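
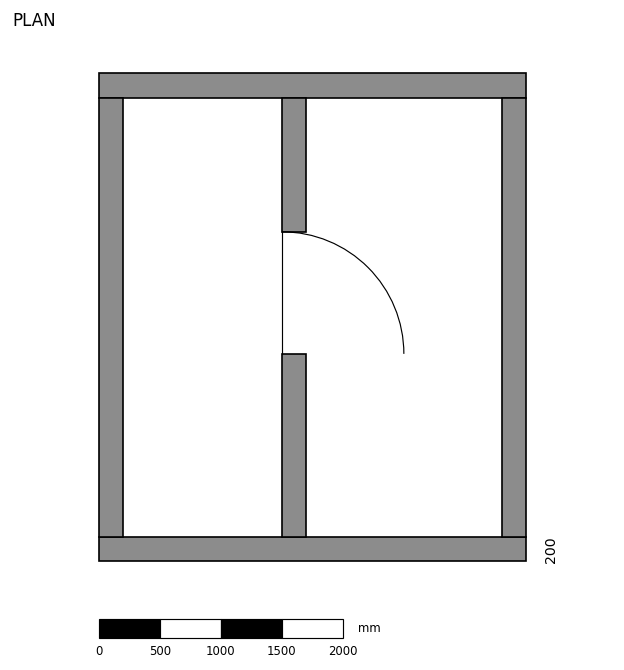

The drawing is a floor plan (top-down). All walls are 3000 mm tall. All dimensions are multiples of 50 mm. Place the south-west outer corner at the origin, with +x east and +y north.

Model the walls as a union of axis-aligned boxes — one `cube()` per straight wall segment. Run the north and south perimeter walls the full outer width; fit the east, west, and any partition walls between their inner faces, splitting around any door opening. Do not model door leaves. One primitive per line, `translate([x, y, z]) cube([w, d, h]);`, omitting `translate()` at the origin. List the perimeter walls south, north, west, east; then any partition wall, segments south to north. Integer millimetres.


cube([3500, 200, 3000]);
translate([0, 3800, 0]) cube([3500, 200, 3000]);
translate([0, 200, 0]) cube([200, 3600, 3000]);
translate([3300, 200, 0]) cube([200, 3600, 3000]);
translate([1500, 200, 0]) cube([200, 1500, 3000]);
translate([1500, 2700, 0]) cube([200, 1100, 3000]);


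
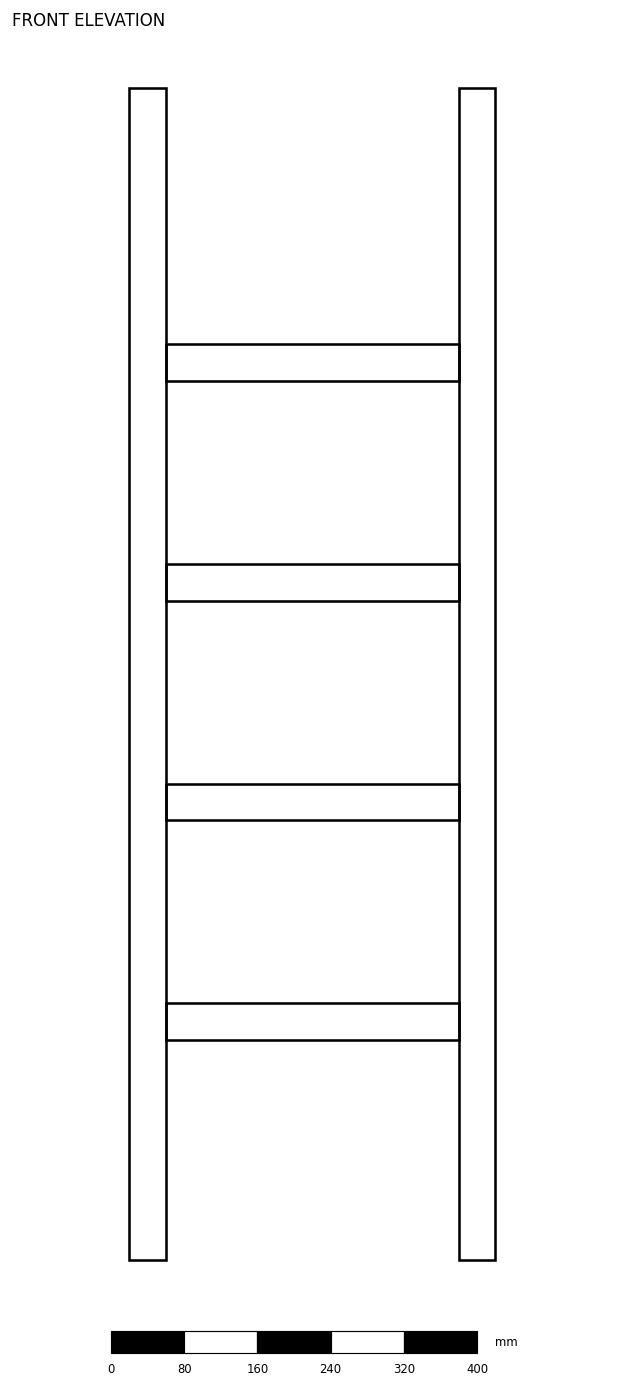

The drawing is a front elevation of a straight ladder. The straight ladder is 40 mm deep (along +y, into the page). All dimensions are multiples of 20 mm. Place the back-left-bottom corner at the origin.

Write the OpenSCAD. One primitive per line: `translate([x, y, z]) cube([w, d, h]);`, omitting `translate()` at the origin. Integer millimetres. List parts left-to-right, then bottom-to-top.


cube([40, 40, 1280]);
translate([40, 0, 240]) cube([320, 40, 40]);
translate([40, 0, 480]) cube([320, 40, 40]);
translate([40, 0, 720]) cube([320, 40, 40]);
translate([40, 0, 960]) cube([320, 40, 40]);
translate([360, 0, 0]) cube([40, 40, 1280]);


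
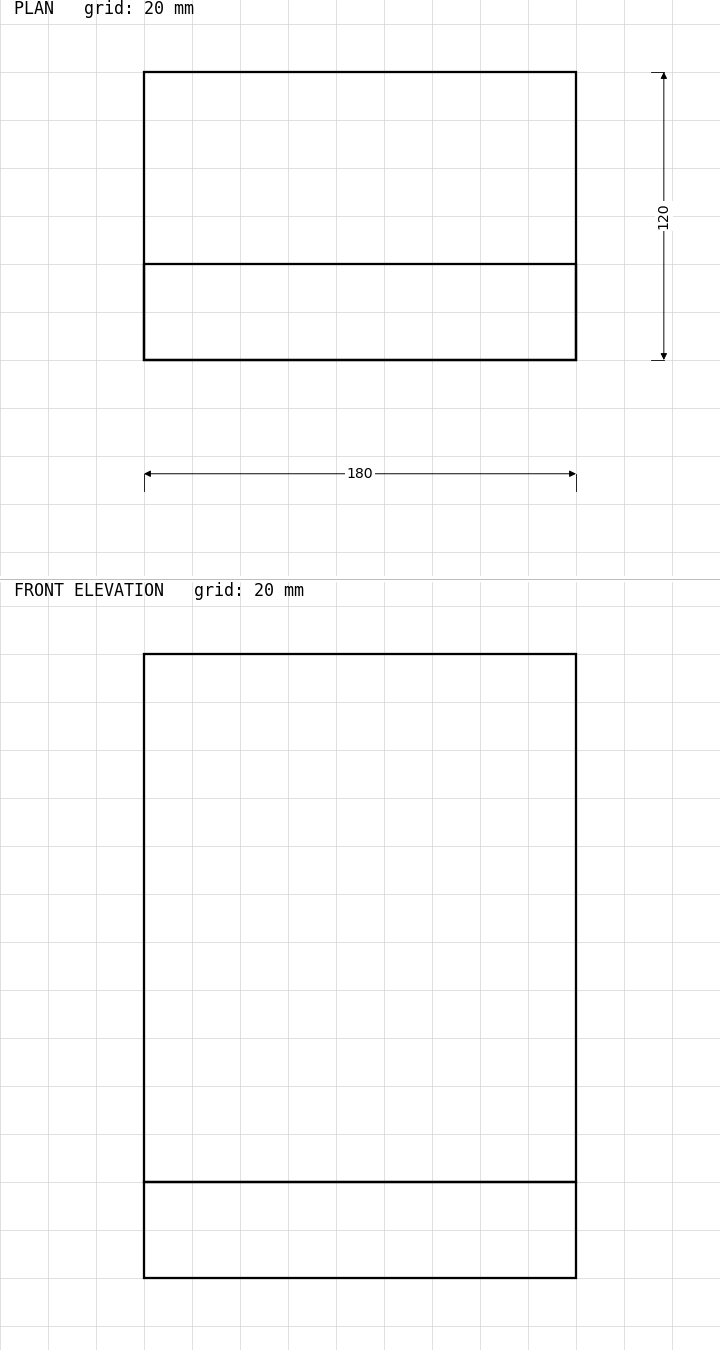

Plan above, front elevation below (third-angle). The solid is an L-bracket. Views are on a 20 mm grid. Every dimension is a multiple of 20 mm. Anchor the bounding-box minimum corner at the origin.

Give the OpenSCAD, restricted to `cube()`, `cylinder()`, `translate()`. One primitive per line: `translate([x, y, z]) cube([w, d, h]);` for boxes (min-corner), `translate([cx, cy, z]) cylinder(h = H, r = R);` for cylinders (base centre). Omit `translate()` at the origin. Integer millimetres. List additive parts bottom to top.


cube([180, 120, 40]);
translate([0, 0, 40]) cube([180, 40, 220]);


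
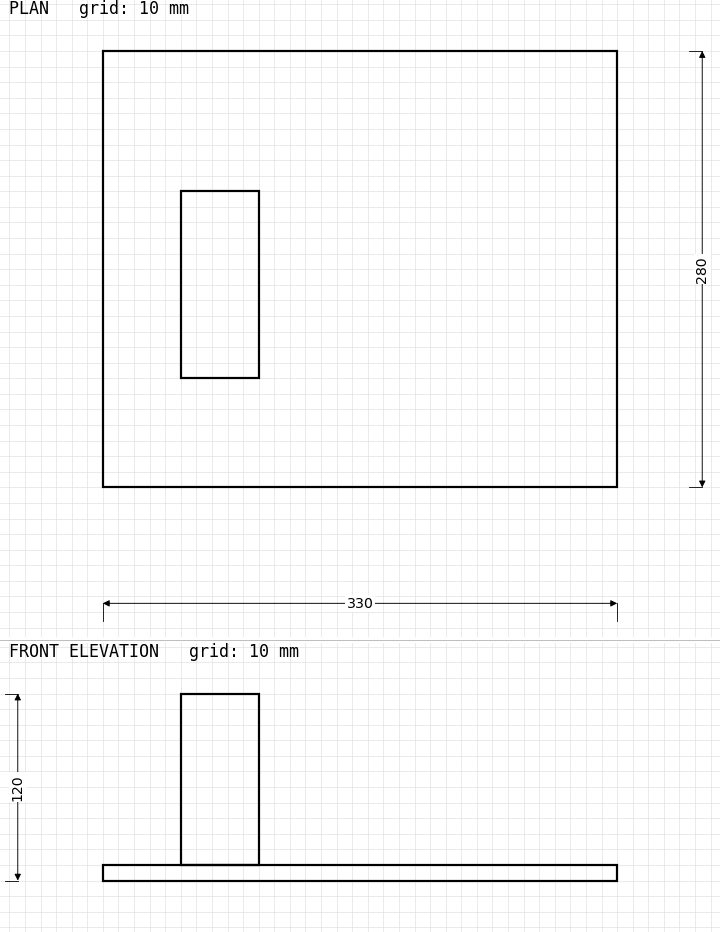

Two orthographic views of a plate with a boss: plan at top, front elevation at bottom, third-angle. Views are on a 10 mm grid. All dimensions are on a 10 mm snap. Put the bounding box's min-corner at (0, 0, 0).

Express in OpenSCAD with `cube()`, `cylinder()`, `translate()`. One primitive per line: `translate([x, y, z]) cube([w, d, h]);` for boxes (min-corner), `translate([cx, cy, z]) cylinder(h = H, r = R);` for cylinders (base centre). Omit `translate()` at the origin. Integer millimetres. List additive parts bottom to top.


cube([330, 280, 10]);
translate([50, 70, 10]) cube([50, 120, 110]);


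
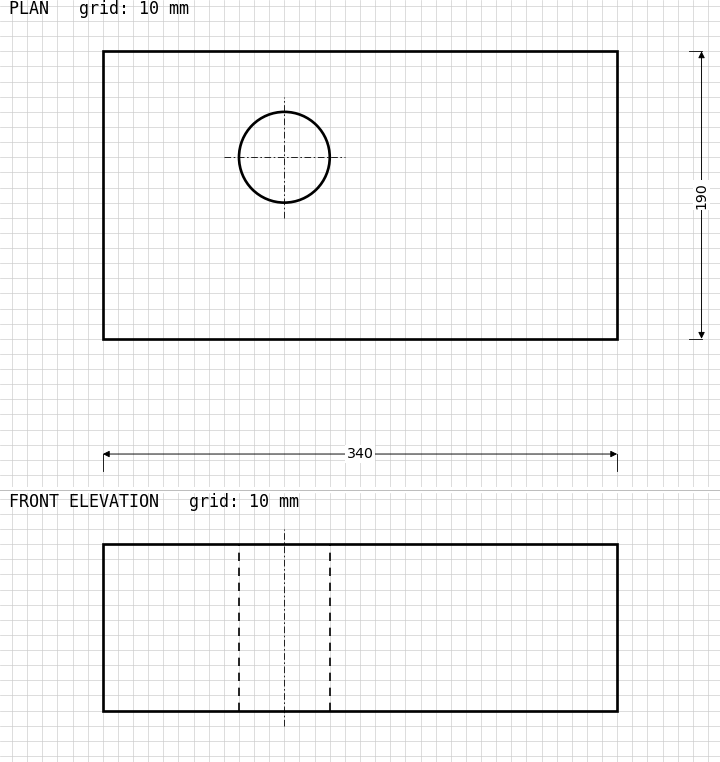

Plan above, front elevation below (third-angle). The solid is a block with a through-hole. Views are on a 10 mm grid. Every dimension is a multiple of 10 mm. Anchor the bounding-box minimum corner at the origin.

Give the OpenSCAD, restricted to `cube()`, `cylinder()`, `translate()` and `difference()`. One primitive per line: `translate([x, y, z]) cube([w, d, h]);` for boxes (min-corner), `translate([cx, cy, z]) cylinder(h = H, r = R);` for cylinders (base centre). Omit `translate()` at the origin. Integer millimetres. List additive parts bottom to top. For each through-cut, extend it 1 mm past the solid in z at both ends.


difference() {
  cube([340, 190, 110]);
  translate([120, 120, -1]) cylinder(h = 112, r = 30);
}


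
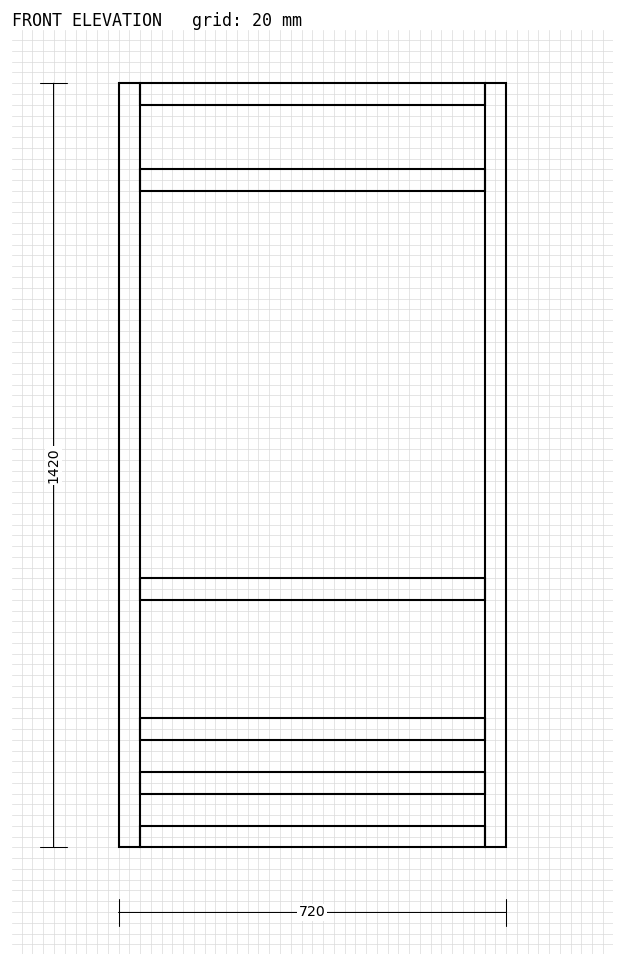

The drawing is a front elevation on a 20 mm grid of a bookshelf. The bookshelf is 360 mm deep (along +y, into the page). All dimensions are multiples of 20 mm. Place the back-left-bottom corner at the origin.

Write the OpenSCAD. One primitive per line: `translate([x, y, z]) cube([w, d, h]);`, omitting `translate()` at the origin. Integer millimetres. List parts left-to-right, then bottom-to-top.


cube([40, 360, 1420]);
translate([40, 0, 0]) cube([640, 360, 40]);
translate([40, 0, 100]) cube([640, 360, 40]);
translate([40, 0, 200]) cube([640, 360, 40]);
translate([40, 0, 460]) cube([640, 360, 40]);
translate([40, 0, 1220]) cube([640, 360, 40]);
translate([40, 0, 1380]) cube([640, 360, 40]);
translate([680, 0, 0]) cube([40, 360, 1420]);


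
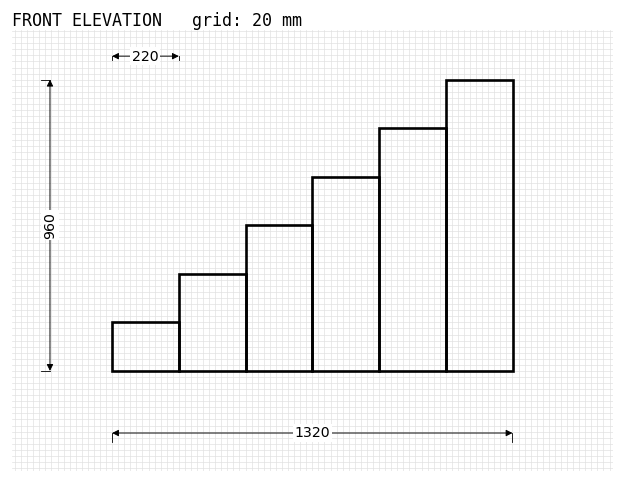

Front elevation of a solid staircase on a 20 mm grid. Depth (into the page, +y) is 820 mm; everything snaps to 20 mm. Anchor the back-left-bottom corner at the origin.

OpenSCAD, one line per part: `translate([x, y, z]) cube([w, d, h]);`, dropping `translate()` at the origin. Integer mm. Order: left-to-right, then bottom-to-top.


cube([220, 820, 160]);
translate([220, 0, 0]) cube([220, 820, 320]);
translate([440, 0, 0]) cube([220, 820, 480]);
translate([660, 0, 0]) cube([220, 820, 640]);
translate([880, 0, 0]) cube([220, 820, 800]);
translate([1100, 0, 0]) cube([220, 820, 960]);


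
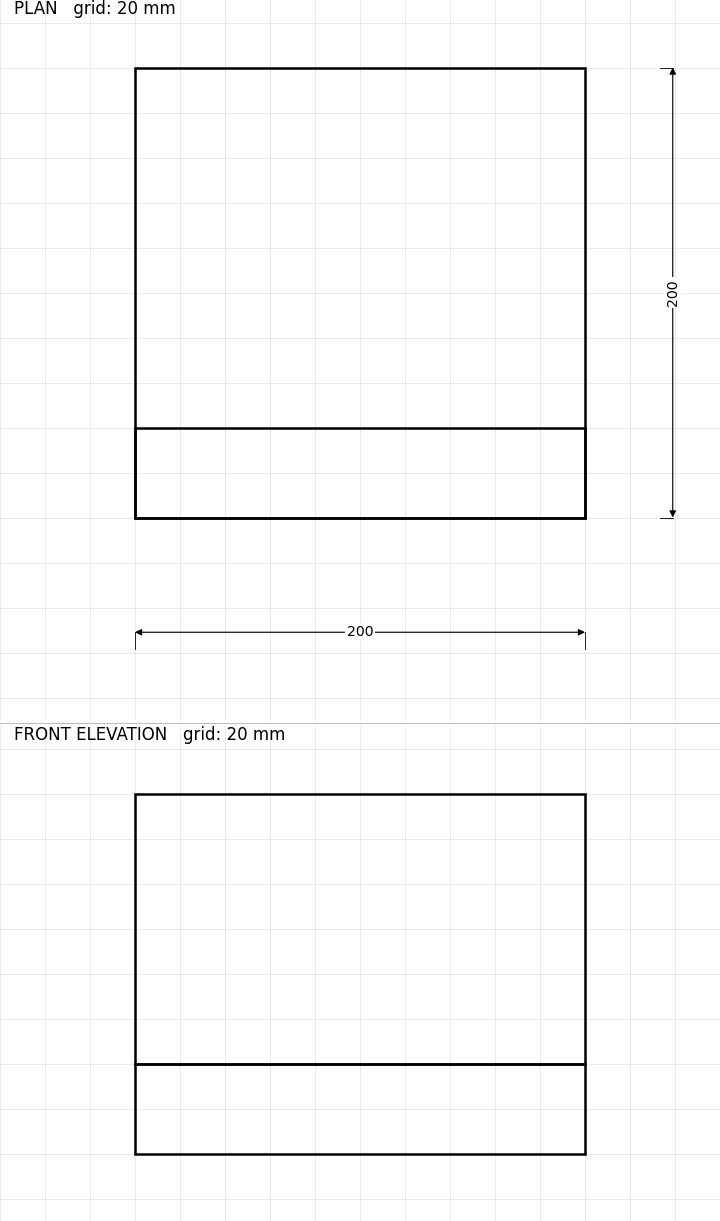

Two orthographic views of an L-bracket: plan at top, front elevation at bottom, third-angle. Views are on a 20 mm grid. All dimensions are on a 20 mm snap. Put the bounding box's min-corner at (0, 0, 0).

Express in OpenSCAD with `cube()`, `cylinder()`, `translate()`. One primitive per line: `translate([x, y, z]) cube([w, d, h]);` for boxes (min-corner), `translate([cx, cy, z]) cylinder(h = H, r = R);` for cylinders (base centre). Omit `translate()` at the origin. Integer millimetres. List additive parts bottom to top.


cube([200, 200, 40]);
translate([0, 0, 40]) cube([200, 40, 120]);


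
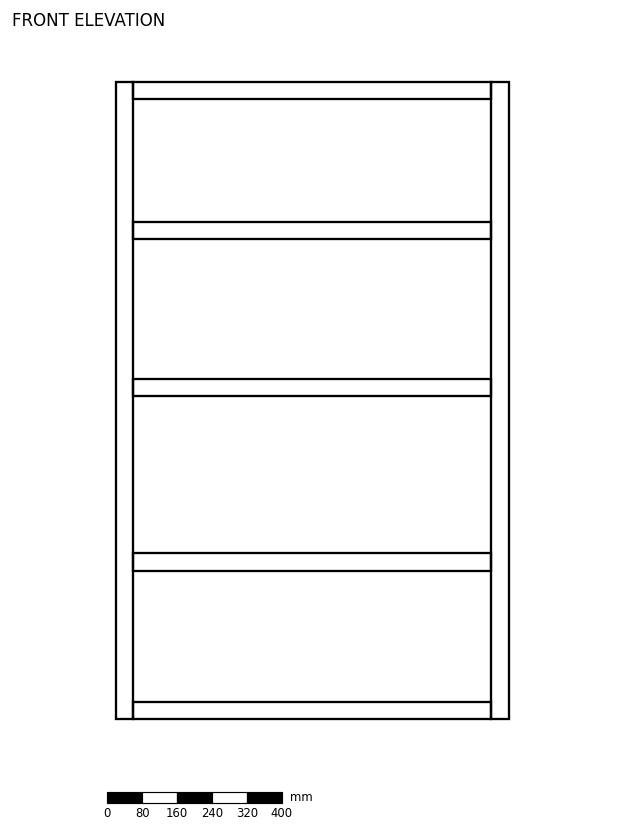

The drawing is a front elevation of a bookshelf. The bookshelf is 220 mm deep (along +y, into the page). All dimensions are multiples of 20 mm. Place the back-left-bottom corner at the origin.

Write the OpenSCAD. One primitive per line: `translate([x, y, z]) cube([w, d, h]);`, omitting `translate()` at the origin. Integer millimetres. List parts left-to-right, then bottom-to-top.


cube([40, 220, 1460]);
translate([40, 0, 0]) cube([820, 220, 40]);
translate([40, 0, 340]) cube([820, 220, 40]);
translate([40, 0, 740]) cube([820, 220, 40]);
translate([40, 0, 1100]) cube([820, 220, 40]);
translate([40, 0, 1420]) cube([820, 220, 40]);
translate([860, 0, 0]) cube([40, 220, 1460]);


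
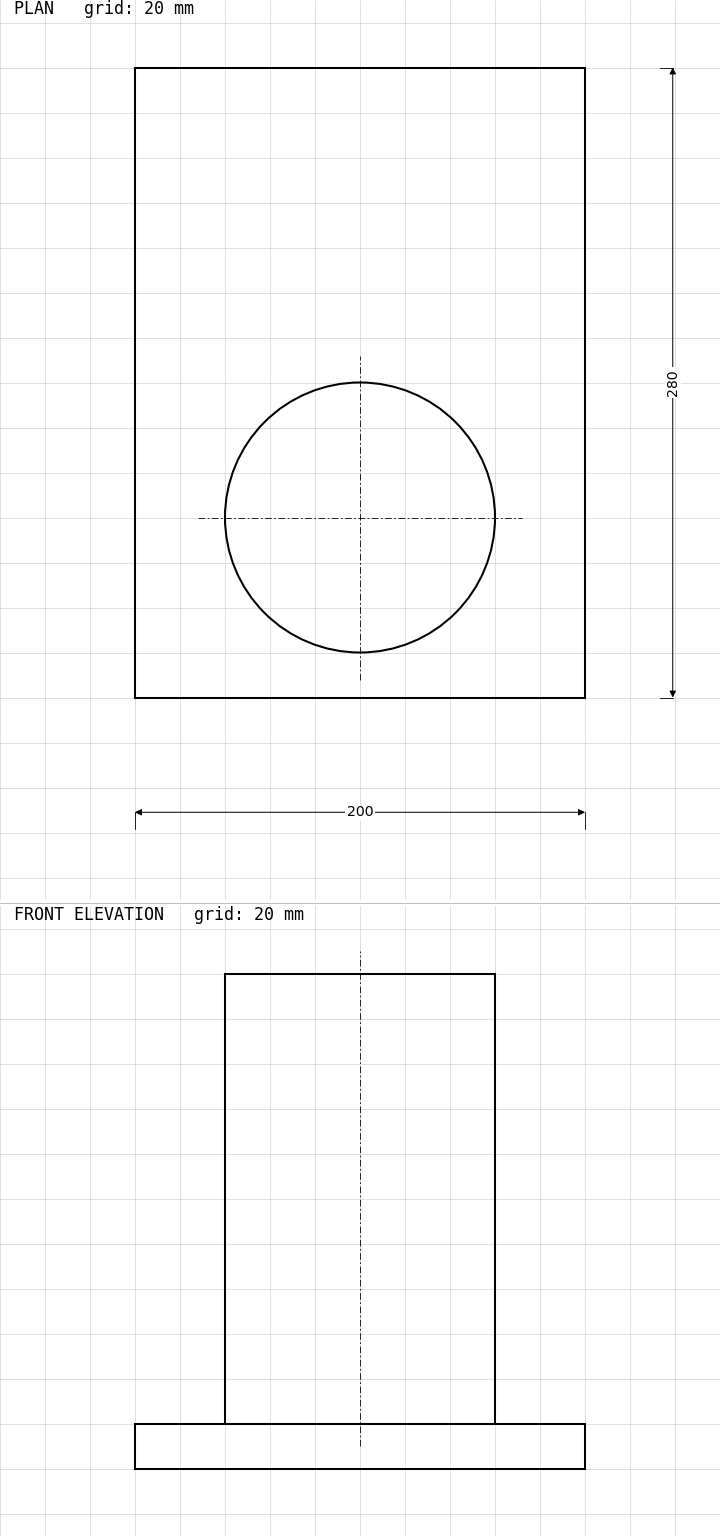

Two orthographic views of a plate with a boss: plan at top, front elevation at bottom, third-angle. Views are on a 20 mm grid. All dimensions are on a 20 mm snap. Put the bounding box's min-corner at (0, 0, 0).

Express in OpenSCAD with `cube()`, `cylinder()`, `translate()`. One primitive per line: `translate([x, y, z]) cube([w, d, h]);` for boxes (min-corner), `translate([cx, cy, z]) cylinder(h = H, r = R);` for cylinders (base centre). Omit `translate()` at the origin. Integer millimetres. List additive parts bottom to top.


cube([200, 280, 20]);
translate([100, 80, 20]) cylinder(h = 200, r = 60);


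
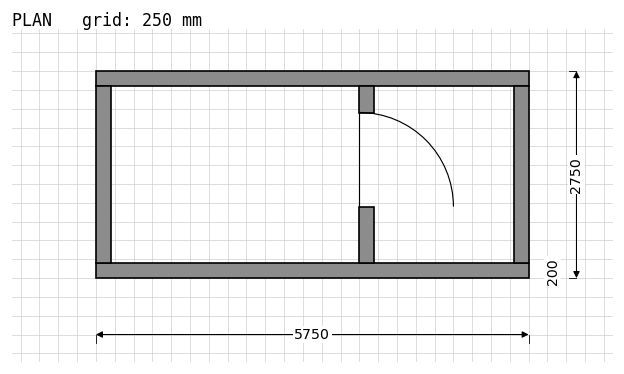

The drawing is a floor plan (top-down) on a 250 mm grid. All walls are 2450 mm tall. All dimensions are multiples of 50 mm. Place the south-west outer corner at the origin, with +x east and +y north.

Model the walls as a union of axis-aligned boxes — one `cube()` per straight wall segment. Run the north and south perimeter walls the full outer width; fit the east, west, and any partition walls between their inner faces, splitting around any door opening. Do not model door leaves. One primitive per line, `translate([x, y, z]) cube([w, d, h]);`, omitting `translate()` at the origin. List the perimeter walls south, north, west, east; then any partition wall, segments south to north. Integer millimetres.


cube([5750, 200, 2450]);
translate([0, 2550, 0]) cube([5750, 200, 2450]);
translate([0, 200, 0]) cube([200, 2350, 2450]);
translate([5550, 200, 0]) cube([200, 2350, 2450]);
translate([3500, 200, 0]) cube([200, 750, 2450]);
translate([3500, 2200, 0]) cube([200, 350, 2450]);


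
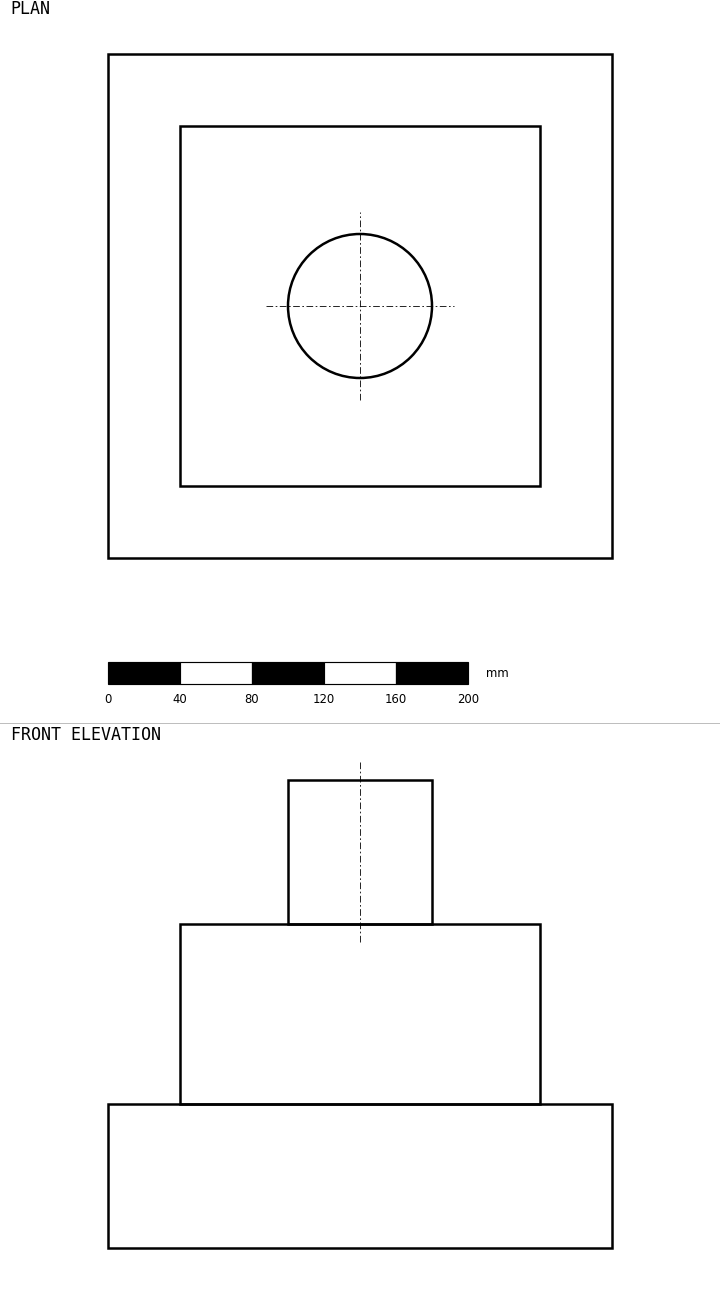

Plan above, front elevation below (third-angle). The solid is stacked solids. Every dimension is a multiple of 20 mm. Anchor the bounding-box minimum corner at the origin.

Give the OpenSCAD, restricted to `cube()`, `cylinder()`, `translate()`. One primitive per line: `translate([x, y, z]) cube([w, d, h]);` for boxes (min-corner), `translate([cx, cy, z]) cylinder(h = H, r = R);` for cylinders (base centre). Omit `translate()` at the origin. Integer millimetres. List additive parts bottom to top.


cube([280, 280, 80]);
translate([40, 40, 80]) cube([200, 200, 100]);
translate([140, 140, 180]) cylinder(h = 80, r = 40);


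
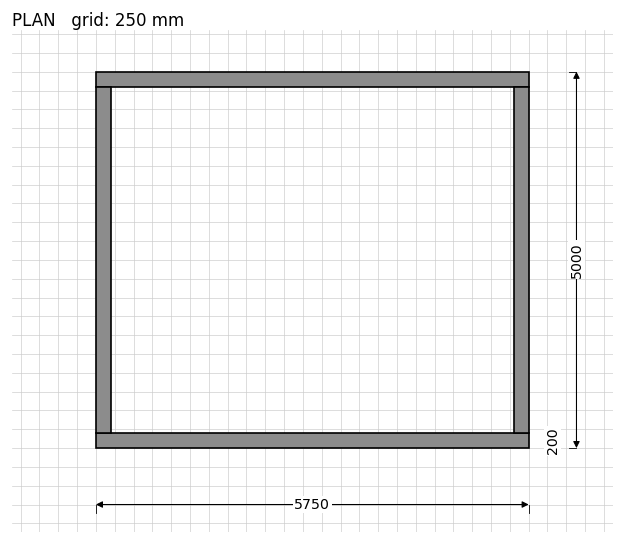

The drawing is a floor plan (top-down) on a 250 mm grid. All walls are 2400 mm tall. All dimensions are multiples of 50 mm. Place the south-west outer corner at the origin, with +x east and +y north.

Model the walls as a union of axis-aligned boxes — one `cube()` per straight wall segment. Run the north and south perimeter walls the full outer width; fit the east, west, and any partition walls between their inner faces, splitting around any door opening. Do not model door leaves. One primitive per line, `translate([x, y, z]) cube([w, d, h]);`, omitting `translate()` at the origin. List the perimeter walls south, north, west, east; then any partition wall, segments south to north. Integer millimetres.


cube([5750, 200, 2400]);
translate([0, 4800, 0]) cube([5750, 200, 2400]);
translate([0, 200, 0]) cube([200, 4600, 2400]);
translate([5550, 200, 0]) cube([200, 4600, 2400]);


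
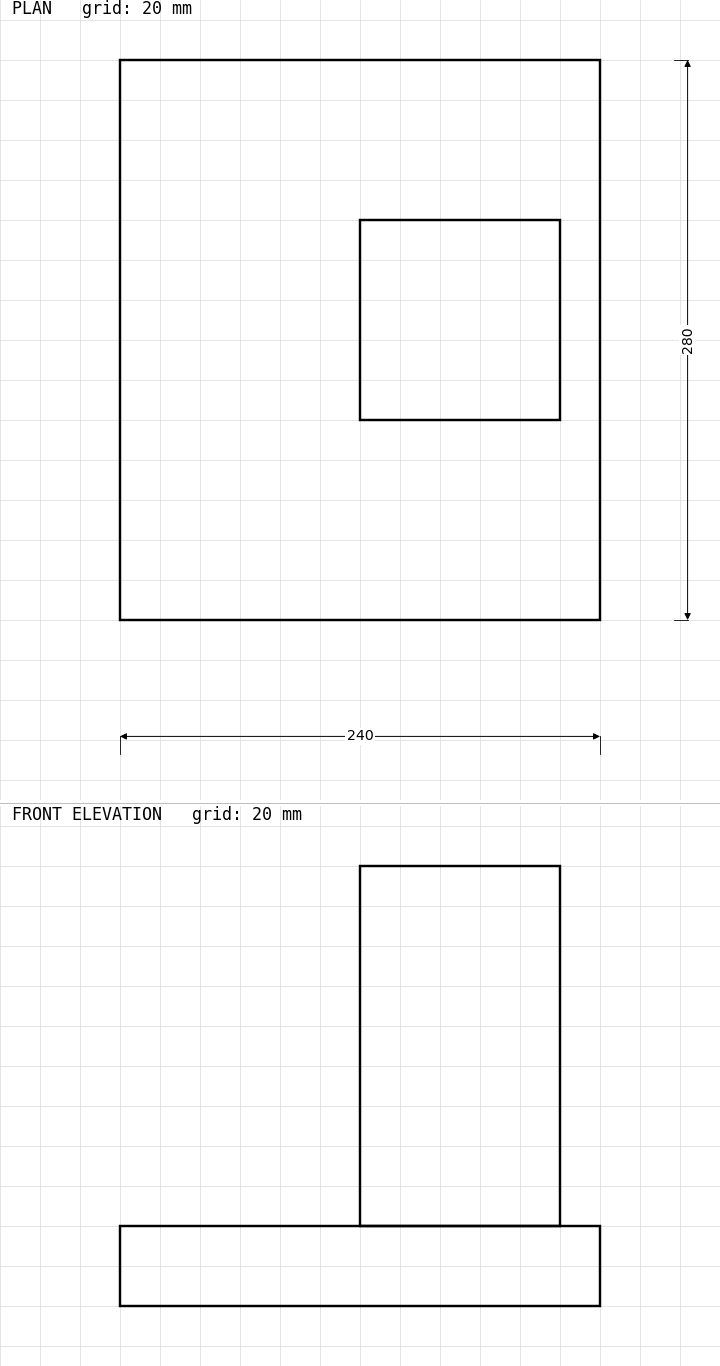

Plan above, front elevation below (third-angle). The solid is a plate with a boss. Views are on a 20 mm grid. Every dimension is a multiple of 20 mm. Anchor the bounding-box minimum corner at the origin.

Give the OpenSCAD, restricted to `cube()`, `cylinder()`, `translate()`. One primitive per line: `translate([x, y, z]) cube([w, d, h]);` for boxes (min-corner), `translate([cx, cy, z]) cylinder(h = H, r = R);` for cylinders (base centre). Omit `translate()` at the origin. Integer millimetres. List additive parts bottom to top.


cube([240, 280, 40]);
translate([120, 100, 40]) cube([100, 100, 180]);


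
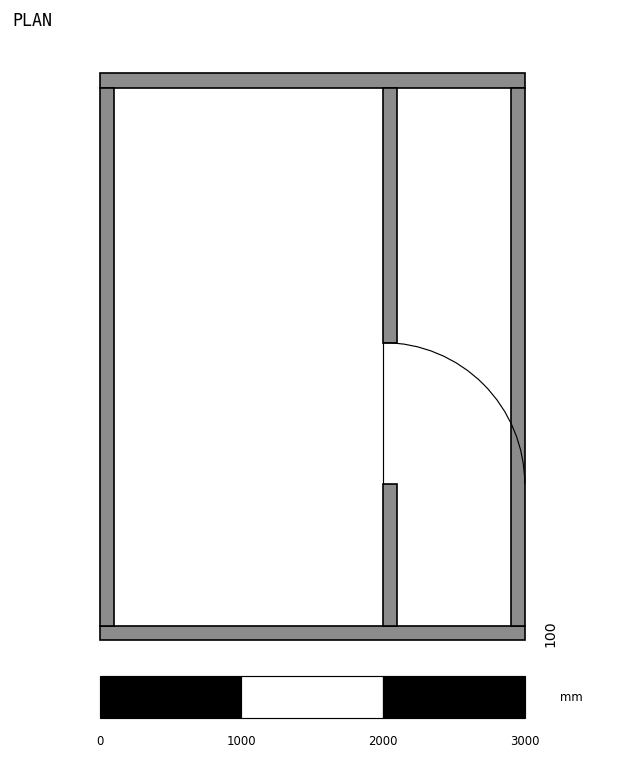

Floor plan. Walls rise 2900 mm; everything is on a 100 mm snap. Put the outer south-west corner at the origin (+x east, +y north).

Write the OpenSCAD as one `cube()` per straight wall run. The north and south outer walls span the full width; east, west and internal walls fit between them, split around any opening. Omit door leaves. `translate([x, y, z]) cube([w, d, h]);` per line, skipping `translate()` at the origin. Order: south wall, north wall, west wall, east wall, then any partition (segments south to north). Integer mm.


cube([3000, 100, 2900]);
translate([0, 3900, 0]) cube([3000, 100, 2900]);
translate([0, 100, 0]) cube([100, 3800, 2900]);
translate([2900, 100, 0]) cube([100, 3800, 2900]);
translate([2000, 100, 0]) cube([100, 1000, 2900]);
translate([2000, 2100, 0]) cube([100, 1800, 2900]);


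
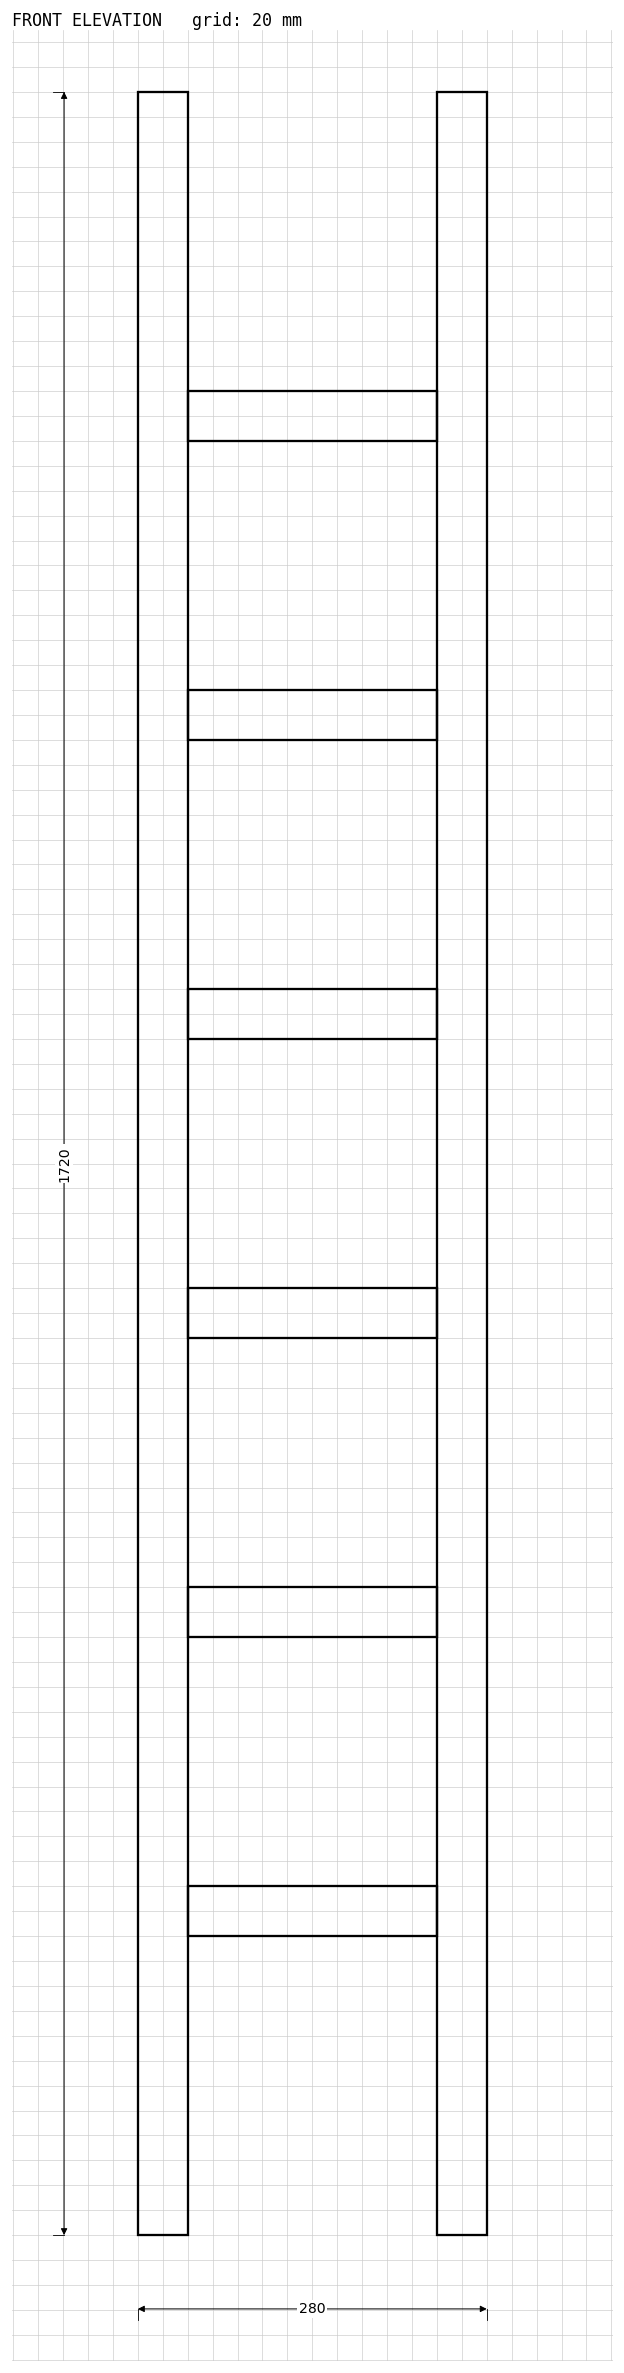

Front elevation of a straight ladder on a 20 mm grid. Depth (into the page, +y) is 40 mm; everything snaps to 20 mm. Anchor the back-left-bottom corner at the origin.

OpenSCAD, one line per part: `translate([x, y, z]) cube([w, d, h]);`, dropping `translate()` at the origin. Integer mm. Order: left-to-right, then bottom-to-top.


cube([40, 40, 1720]);
translate([40, 0, 240]) cube([200, 40, 40]);
translate([40, 0, 480]) cube([200, 40, 40]);
translate([40, 0, 720]) cube([200, 40, 40]);
translate([40, 0, 960]) cube([200, 40, 40]);
translate([40, 0, 1200]) cube([200, 40, 40]);
translate([40, 0, 1440]) cube([200, 40, 40]);
translate([240, 0, 0]) cube([40, 40, 1720]);


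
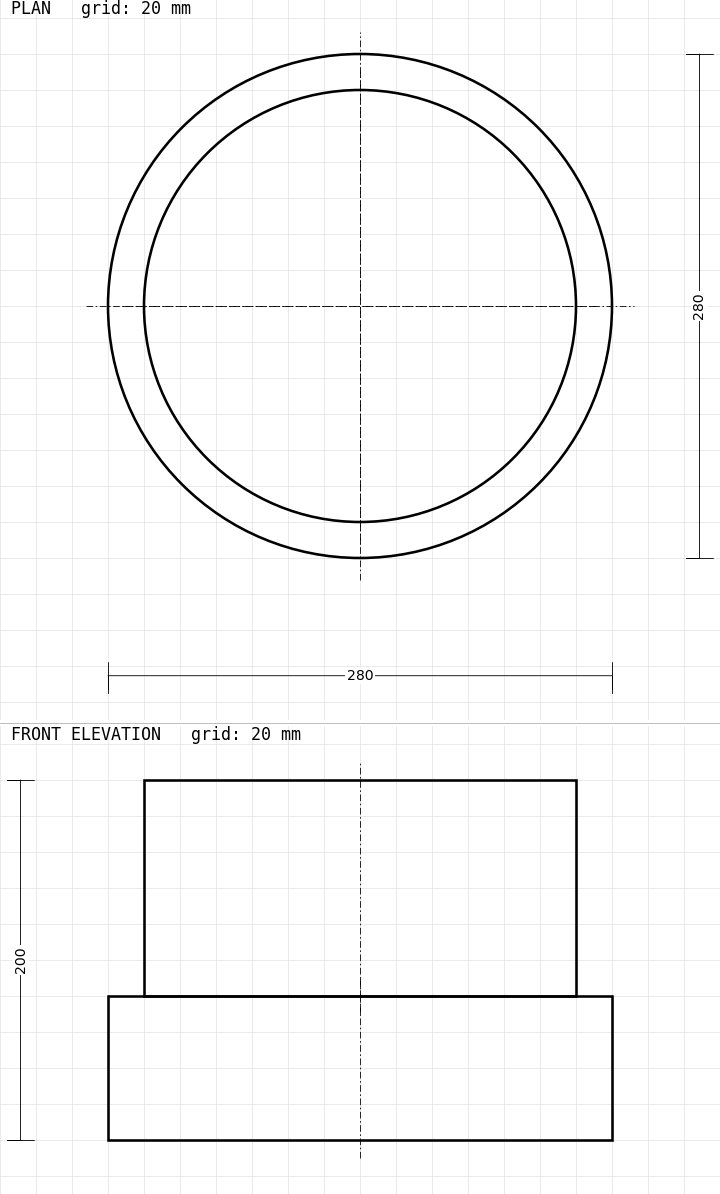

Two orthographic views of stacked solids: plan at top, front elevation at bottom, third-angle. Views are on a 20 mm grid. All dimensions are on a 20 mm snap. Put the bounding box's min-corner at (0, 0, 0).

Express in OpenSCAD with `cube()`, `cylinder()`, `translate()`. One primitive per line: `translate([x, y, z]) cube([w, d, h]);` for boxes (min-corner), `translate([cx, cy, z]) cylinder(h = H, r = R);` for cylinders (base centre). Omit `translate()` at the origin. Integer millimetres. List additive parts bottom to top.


translate([140, 140, 0]) cylinder(h = 80, r = 140);
translate([140, 140, 80]) cylinder(h = 120, r = 120);


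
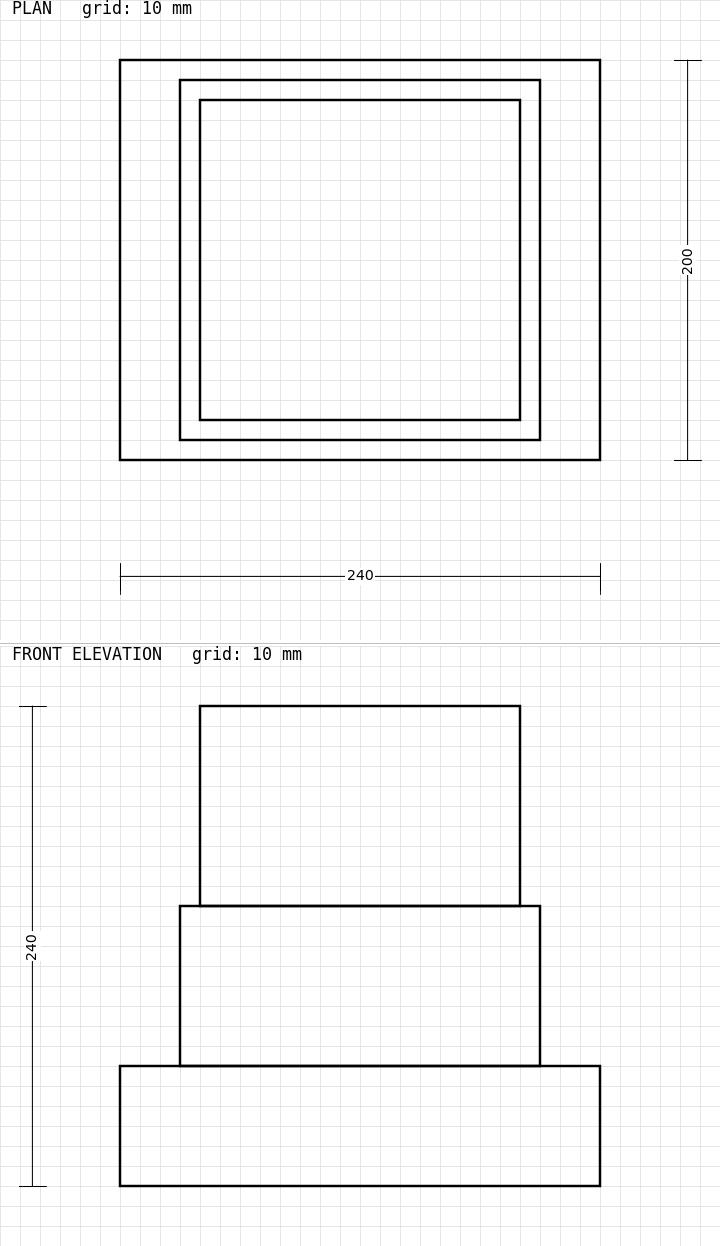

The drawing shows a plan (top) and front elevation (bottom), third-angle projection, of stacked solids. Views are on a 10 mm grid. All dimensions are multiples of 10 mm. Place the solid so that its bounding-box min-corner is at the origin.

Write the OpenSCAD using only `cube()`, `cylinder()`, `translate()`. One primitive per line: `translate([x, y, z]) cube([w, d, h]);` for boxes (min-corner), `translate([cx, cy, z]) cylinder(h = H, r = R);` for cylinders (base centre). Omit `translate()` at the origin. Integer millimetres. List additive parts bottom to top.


cube([240, 200, 60]);
translate([30, 10, 60]) cube([180, 180, 80]);
translate([40, 20, 140]) cube([160, 160, 100]);


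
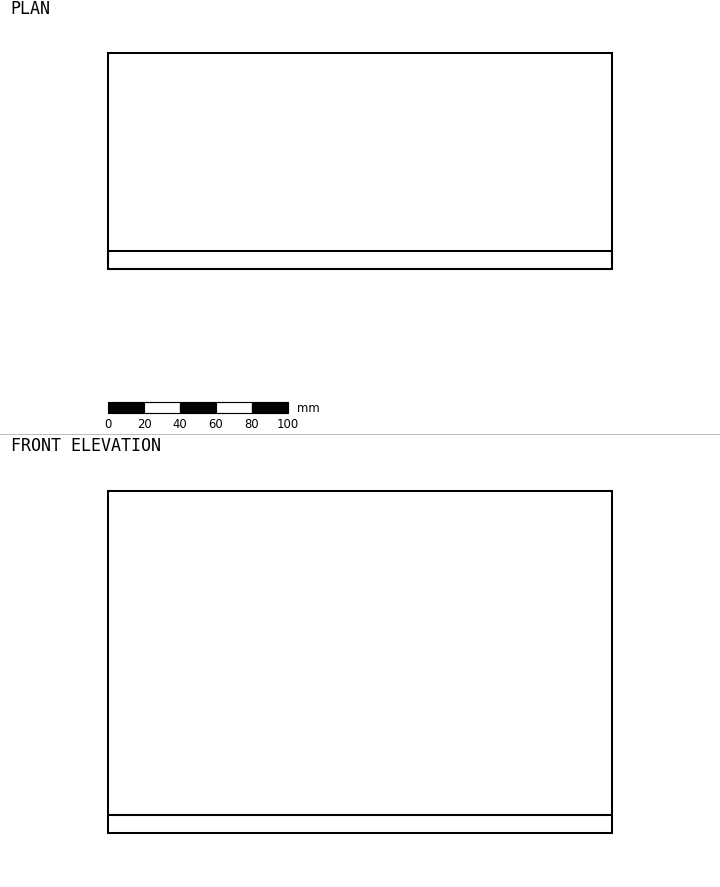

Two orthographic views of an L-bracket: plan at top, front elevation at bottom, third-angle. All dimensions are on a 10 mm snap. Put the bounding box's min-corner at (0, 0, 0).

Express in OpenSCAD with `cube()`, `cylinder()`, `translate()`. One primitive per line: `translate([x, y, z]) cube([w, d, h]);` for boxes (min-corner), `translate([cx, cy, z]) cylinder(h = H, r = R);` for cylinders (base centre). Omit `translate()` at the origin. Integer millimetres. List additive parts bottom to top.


cube([280, 120, 10]);
translate([0, 0, 10]) cube([280, 10, 180]);


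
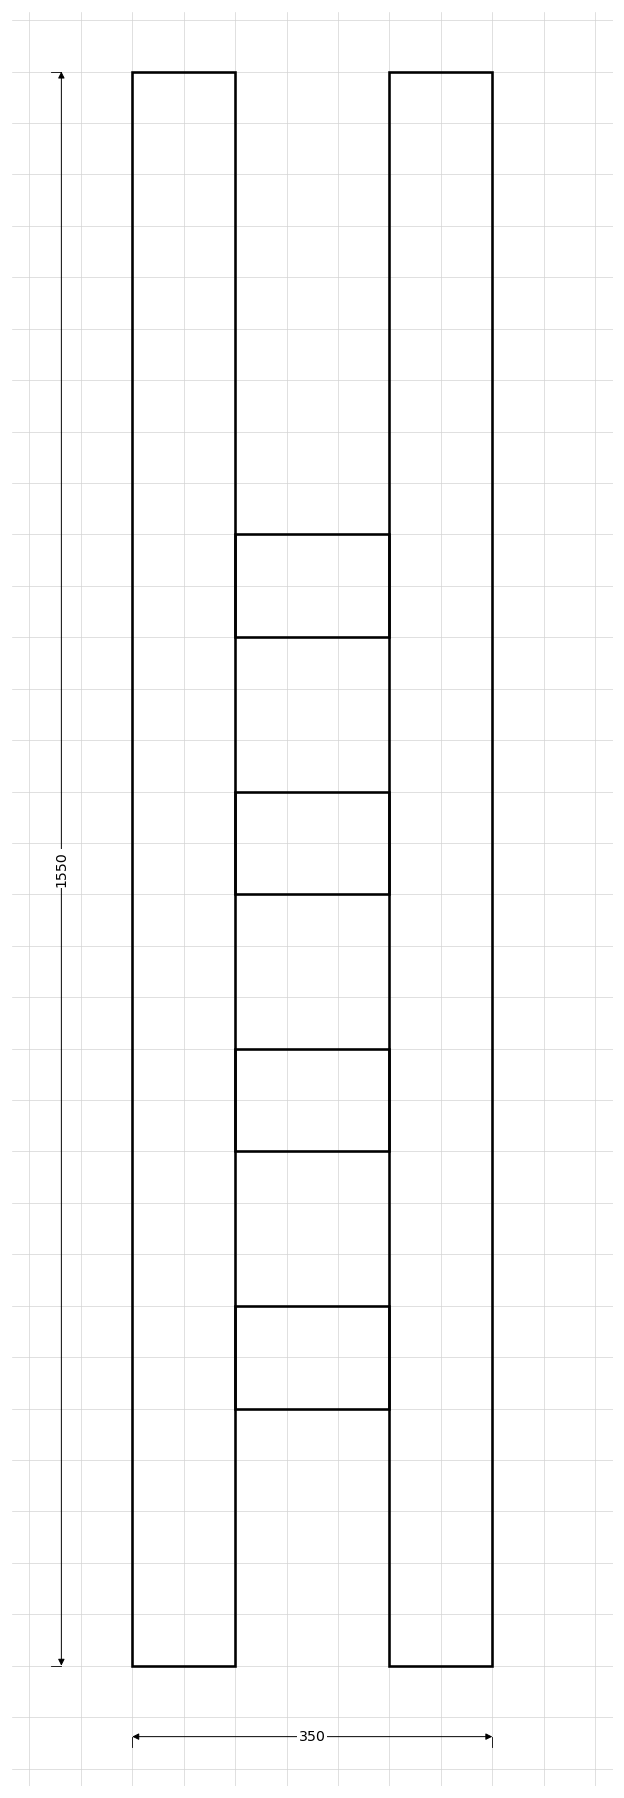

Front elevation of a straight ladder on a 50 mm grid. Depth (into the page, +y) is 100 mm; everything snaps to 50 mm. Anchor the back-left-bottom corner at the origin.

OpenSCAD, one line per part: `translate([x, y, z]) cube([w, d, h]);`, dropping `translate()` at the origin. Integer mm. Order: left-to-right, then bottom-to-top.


cube([100, 100, 1550]);
translate([100, 0, 250]) cube([150, 100, 100]);
translate([100, 0, 500]) cube([150, 100, 100]);
translate([100, 0, 750]) cube([150, 100, 100]);
translate([100, 0, 1000]) cube([150, 100, 100]);
translate([250, 0, 0]) cube([100, 100, 1550]);


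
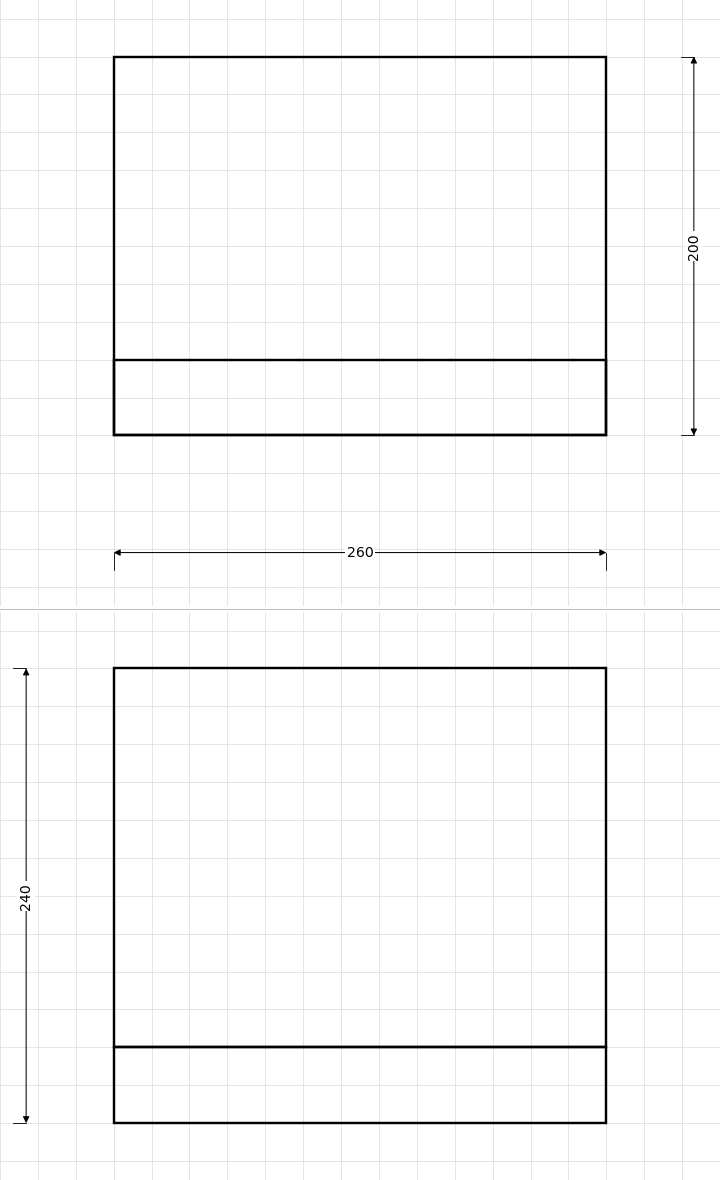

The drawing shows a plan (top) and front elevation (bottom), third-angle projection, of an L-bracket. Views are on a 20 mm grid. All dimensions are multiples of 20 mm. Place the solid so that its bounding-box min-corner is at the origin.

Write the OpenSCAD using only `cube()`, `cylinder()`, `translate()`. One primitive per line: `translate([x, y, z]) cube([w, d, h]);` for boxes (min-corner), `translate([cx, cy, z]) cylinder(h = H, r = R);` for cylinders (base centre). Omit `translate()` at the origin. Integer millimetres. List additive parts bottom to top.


cube([260, 200, 40]);
translate([0, 0, 40]) cube([260, 40, 200]);


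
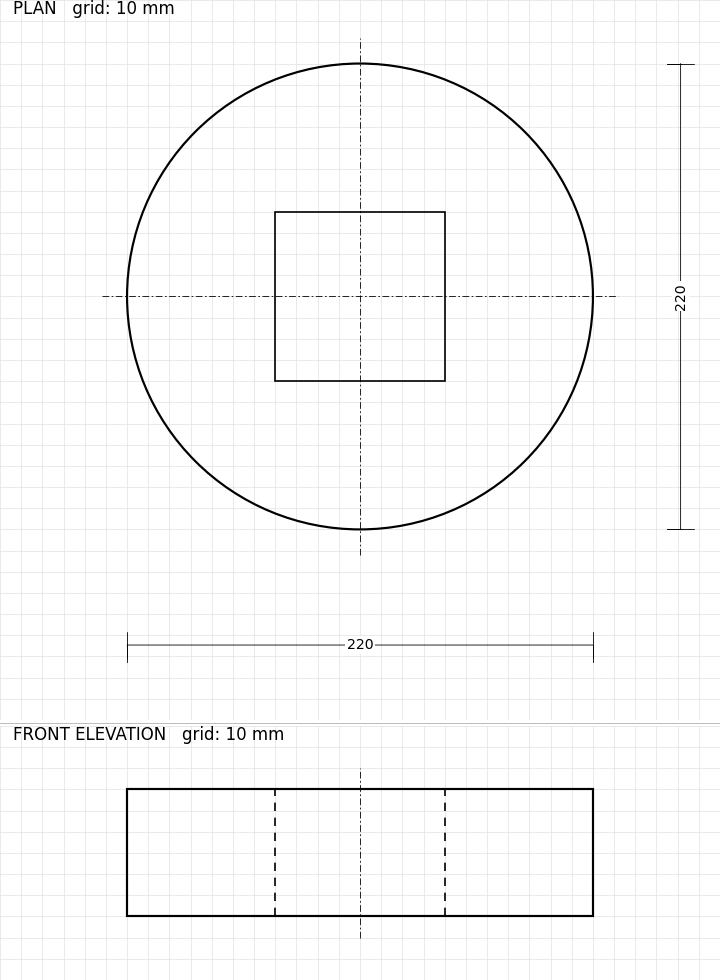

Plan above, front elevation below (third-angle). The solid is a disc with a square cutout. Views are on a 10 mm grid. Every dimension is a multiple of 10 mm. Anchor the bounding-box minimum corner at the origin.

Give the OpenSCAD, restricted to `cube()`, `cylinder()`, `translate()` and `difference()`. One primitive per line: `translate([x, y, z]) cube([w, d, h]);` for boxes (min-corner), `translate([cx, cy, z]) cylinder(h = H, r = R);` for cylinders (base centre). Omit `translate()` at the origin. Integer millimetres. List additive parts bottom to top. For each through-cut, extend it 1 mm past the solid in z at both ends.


difference() {
  translate([110, 110, 0]) cylinder(h = 60, r = 110);
  translate([70, 70, -1]) cube([80, 80, 62]);
}


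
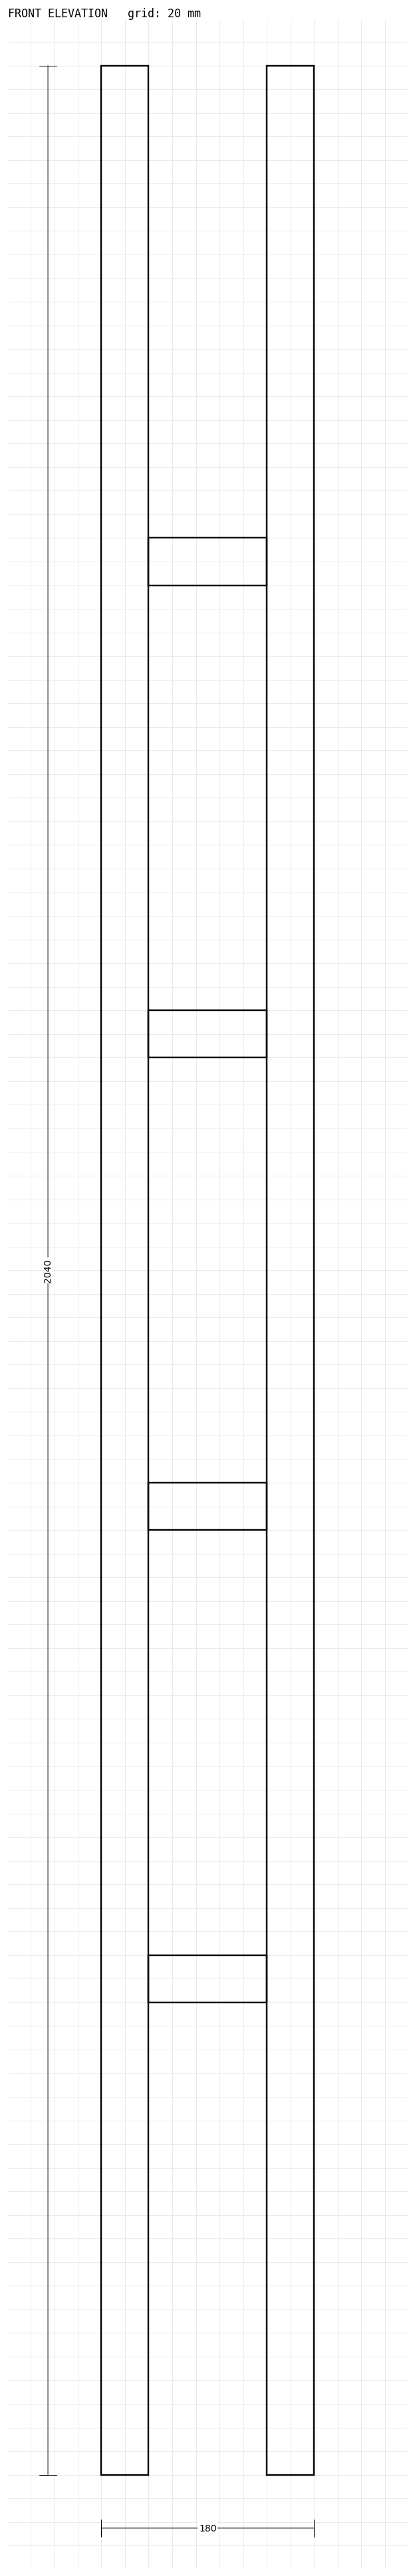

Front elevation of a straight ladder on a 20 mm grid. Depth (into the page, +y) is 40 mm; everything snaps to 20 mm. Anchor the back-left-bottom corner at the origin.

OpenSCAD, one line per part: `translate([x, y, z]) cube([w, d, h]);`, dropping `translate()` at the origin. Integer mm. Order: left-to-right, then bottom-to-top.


cube([40, 40, 2040]);
translate([40, 0, 400]) cube([100, 40, 40]);
translate([40, 0, 800]) cube([100, 40, 40]);
translate([40, 0, 1200]) cube([100, 40, 40]);
translate([40, 0, 1600]) cube([100, 40, 40]);
translate([140, 0, 0]) cube([40, 40, 2040]);


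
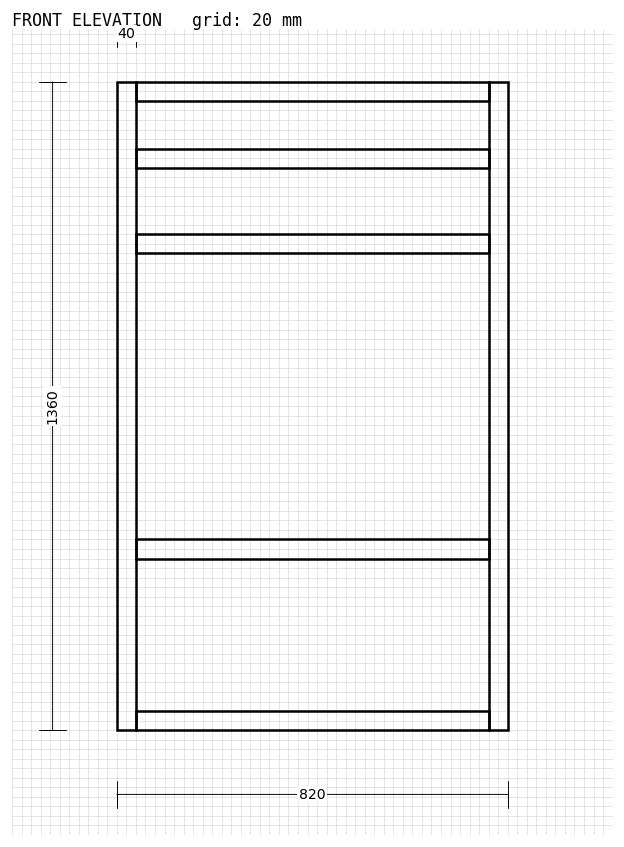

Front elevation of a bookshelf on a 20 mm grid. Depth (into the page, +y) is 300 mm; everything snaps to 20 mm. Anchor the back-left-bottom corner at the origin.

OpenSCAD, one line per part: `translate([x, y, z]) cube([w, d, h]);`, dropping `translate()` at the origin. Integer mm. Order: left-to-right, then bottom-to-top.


cube([40, 300, 1360]);
translate([40, 0, 0]) cube([740, 300, 40]);
translate([40, 0, 360]) cube([740, 300, 40]);
translate([40, 0, 1000]) cube([740, 300, 40]);
translate([40, 0, 1180]) cube([740, 300, 40]);
translate([40, 0, 1320]) cube([740, 300, 40]);
translate([780, 0, 0]) cube([40, 300, 1360]);


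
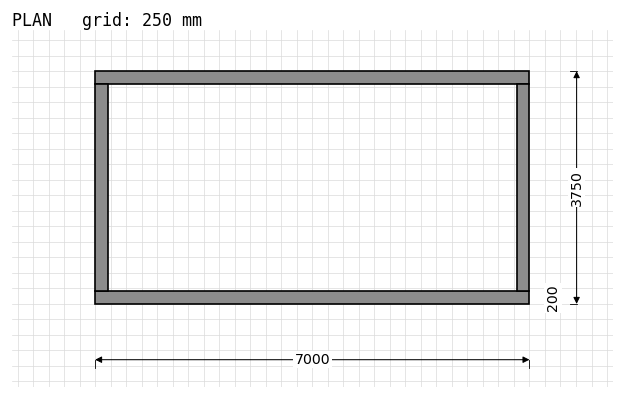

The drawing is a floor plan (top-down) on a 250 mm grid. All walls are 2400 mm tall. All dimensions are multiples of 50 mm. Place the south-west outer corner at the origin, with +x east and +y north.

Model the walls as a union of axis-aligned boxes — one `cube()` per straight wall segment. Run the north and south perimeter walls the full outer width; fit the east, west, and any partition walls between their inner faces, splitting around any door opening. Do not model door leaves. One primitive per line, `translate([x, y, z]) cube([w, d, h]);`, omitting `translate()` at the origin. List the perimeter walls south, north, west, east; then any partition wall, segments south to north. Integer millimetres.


cube([7000, 200, 2400]);
translate([0, 3550, 0]) cube([7000, 200, 2400]);
translate([0, 200, 0]) cube([200, 3350, 2400]);
translate([6800, 200, 0]) cube([200, 3350, 2400]);


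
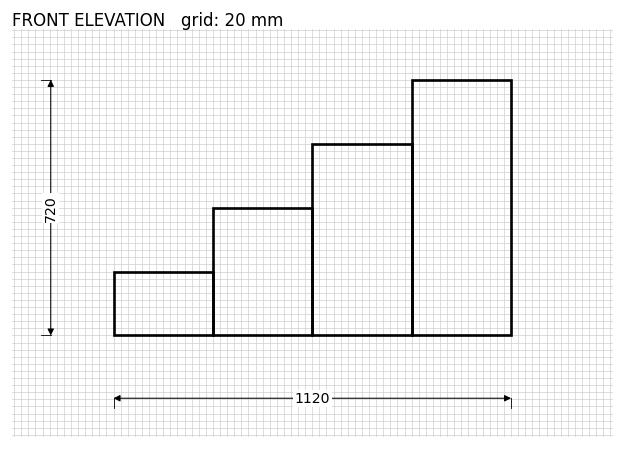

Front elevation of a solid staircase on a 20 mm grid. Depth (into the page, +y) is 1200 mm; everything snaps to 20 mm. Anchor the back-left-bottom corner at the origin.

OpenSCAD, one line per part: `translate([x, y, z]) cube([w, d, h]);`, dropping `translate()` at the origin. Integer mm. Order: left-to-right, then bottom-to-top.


cube([280, 1200, 180]);
translate([280, 0, 0]) cube([280, 1200, 360]);
translate([560, 0, 0]) cube([280, 1200, 540]);
translate([840, 0, 0]) cube([280, 1200, 720]);


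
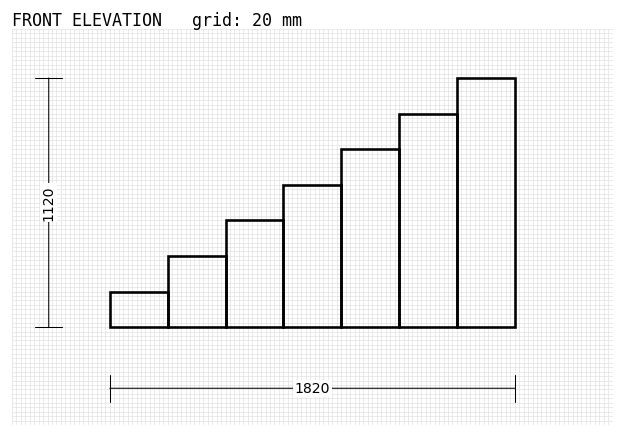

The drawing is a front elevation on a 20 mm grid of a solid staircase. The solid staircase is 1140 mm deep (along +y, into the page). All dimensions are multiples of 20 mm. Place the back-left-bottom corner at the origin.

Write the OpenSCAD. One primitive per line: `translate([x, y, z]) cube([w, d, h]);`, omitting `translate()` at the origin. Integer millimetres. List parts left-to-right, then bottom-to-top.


cube([260, 1140, 160]);
translate([260, 0, 0]) cube([260, 1140, 320]);
translate([520, 0, 0]) cube([260, 1140, 480]);
translate([780, 0, 0]) cube([260, 1140, 640]);
translate([1040, 0, 0]) cube([260, 1140, 800]);
translate([1300, 0, 0]) cube([260, 1140, 960]);
translate([1560, 0, 0]) cube([260, 1140, 1120]);


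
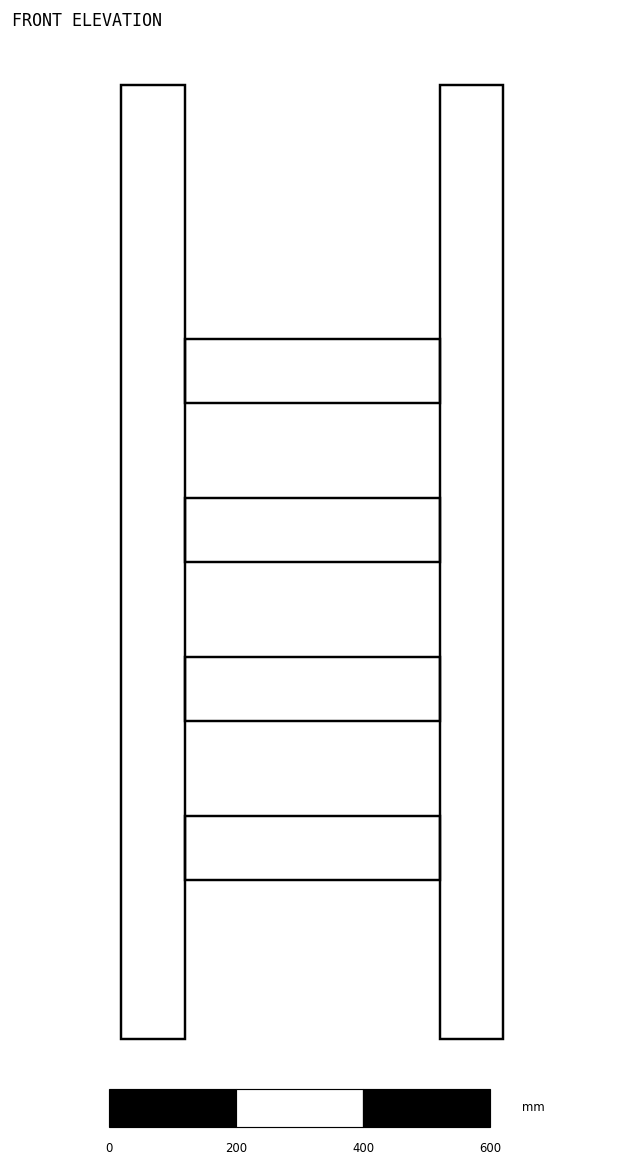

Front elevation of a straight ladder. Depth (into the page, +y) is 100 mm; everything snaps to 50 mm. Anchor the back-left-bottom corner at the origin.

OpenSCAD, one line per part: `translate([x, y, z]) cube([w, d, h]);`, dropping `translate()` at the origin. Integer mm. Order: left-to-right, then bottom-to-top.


cube([100, 100, 1500]);
translate([100, 0, 250]) cube([400, 100, 100]);
translate([100, 0, 500]) cube([400, 100, 100]);
translate([100, 0, 750]) cube([400, 100, 100]);
translate([100, 0, 1000]) cube([400, 100, 100]);
translate([500, 0, 0]) cube([100, 100, 1500]);


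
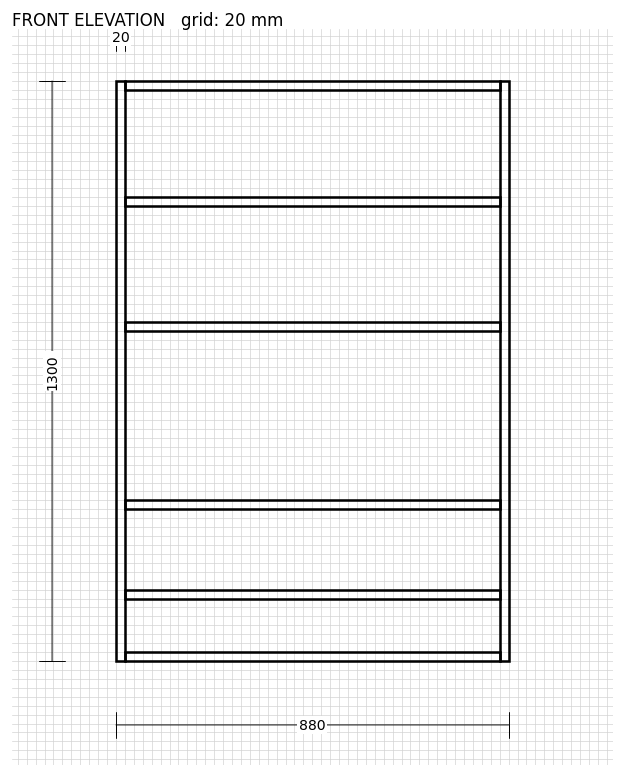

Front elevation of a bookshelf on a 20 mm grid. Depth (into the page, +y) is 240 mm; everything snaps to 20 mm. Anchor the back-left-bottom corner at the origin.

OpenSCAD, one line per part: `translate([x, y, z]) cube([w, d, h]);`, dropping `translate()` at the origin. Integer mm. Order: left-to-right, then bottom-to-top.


cube([20, 240, 1300]);
translate([20, 0, 0]) cube([840, 240, 20]);
translate([20, 0, 140]) cube([840, 240, 20]);
translate([20, 0, 340]) cube([840, 240, 20]);
translate([20, 0, 740]) cube([840, 240, 20]);
translate([20, 0, 1020]) cube([840, 240, 20]);
translate([20, 0, 1280]) cube([840, 240, 20]);
translate([860, 0, 0]) cube([20, 240, 1300]);


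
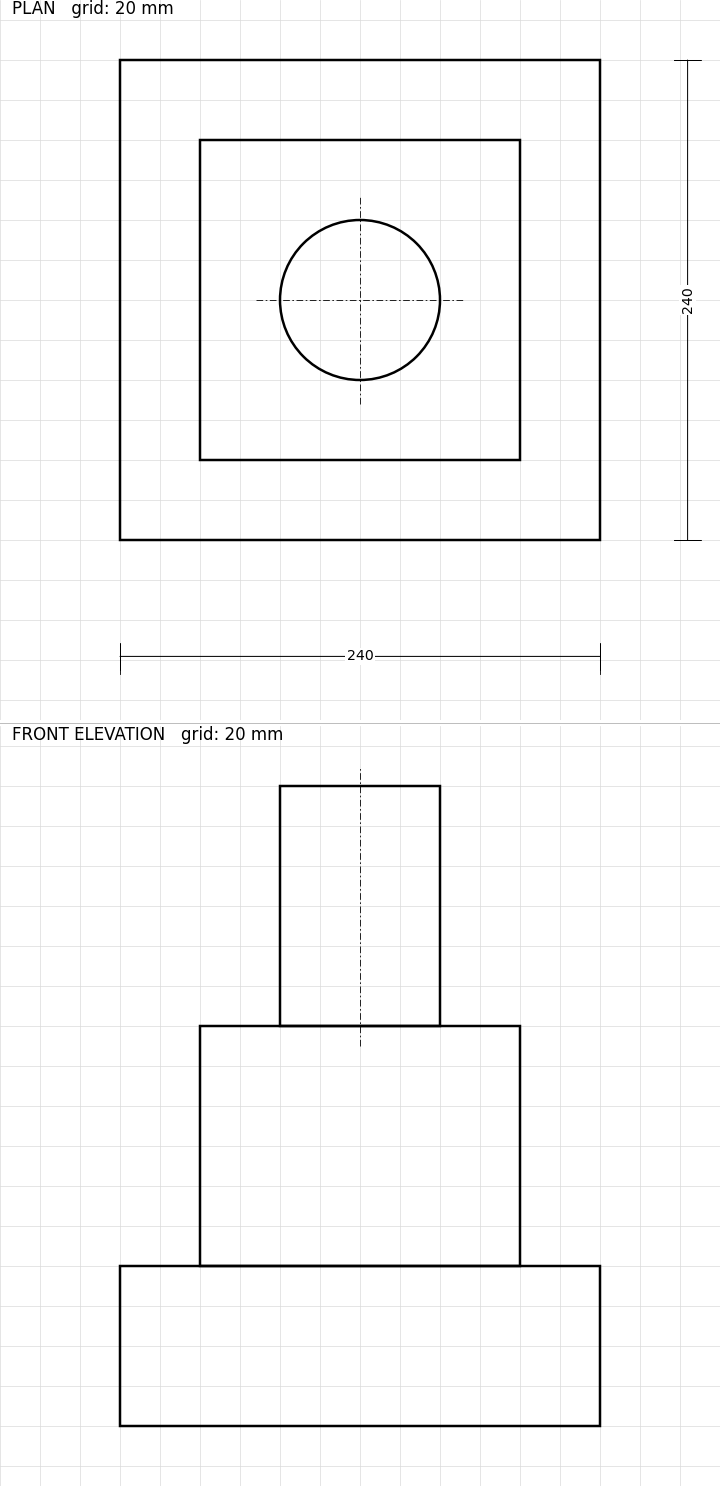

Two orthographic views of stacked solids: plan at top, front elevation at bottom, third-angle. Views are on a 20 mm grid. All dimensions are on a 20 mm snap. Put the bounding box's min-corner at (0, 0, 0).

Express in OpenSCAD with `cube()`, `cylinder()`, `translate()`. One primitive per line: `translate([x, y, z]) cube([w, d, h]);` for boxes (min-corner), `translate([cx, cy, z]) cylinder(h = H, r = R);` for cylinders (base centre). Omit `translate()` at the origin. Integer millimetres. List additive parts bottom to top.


cube([240, 240, 80]);
translate([40, 40, 80]) cube([160, 160, 120]);
translate([120, 120, 200]) cylinder(h = 120, r = 40);


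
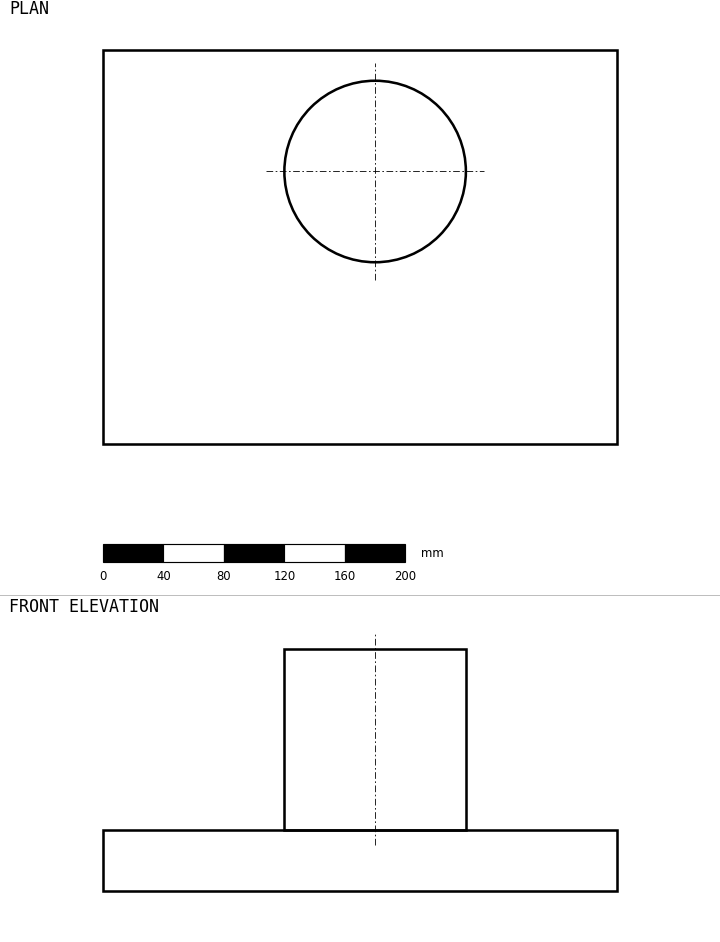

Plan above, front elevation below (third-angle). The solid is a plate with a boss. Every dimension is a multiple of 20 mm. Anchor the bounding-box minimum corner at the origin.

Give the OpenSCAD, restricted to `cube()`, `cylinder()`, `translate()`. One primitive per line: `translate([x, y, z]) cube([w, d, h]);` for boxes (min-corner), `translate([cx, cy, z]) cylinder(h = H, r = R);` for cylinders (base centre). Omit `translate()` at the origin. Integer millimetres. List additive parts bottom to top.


cube([340, 260, 40]);
translate([180, 180, 40]) cylinder(h = 120, r = 60);


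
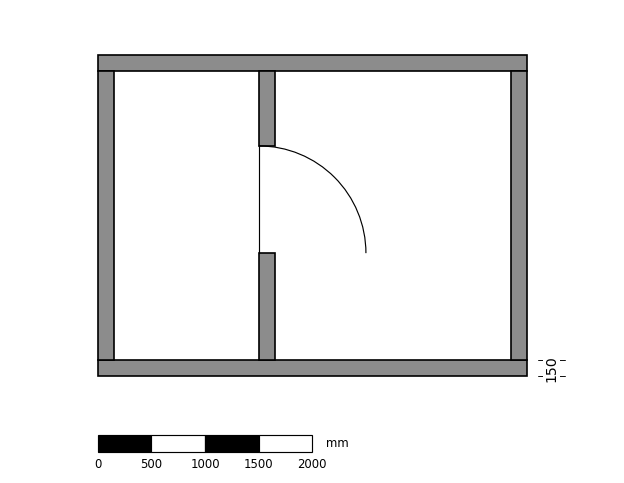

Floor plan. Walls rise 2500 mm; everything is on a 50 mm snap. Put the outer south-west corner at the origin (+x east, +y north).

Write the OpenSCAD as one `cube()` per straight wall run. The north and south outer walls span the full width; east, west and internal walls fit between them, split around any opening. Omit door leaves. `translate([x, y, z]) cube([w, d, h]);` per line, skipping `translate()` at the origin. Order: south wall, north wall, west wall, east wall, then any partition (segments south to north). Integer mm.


cube([4000, 150, 2500]);
translate([0, 2850, 0]) cube([4000, 150, 2500]);
translate([0, 150, 0]) cube([150, 2700, 2500]);
translate([3850, 150, 0]) cube([150, 2700, 2500]);
translate([1500, 150, 0]) cube([150, 1000, 2500]);
translate([1500, 2150, 0]) cube([150, 700, 2500]);


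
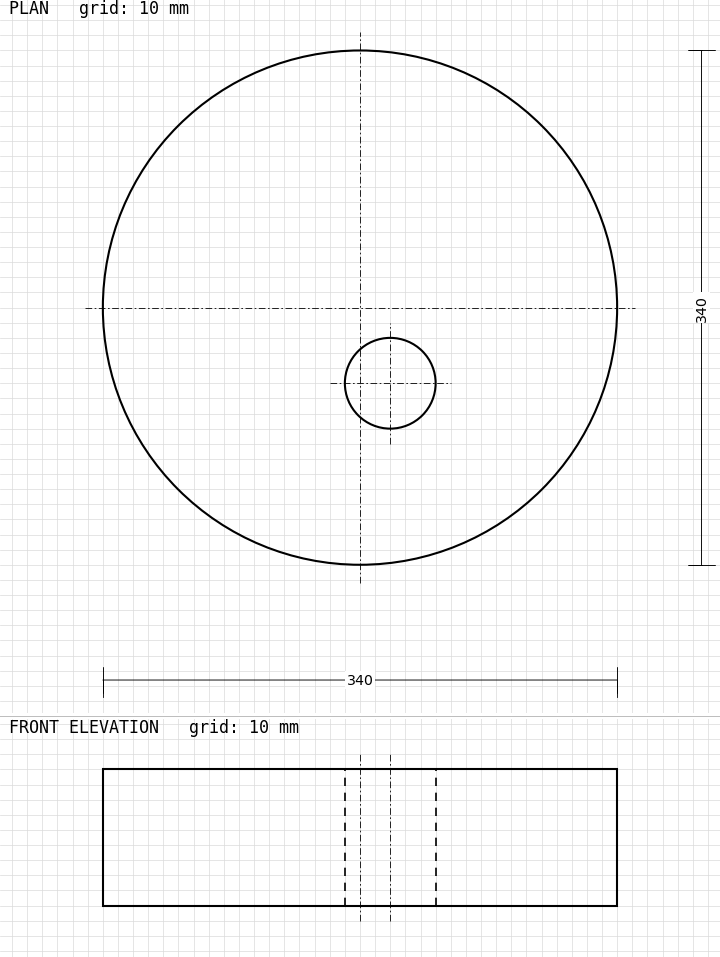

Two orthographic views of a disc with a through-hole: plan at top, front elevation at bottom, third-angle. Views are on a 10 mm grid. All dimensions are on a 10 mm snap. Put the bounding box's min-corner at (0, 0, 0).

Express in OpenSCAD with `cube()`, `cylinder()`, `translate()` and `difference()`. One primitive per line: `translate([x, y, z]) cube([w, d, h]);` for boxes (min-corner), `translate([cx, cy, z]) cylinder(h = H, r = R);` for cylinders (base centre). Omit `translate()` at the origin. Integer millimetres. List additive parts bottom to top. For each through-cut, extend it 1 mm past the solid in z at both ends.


difference() {
  translate([170, 170, 0]) cylinder(h = 90, r = 170);
  translate([190, 120, -1]) cylinder(h = 92, r = 30);
}
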